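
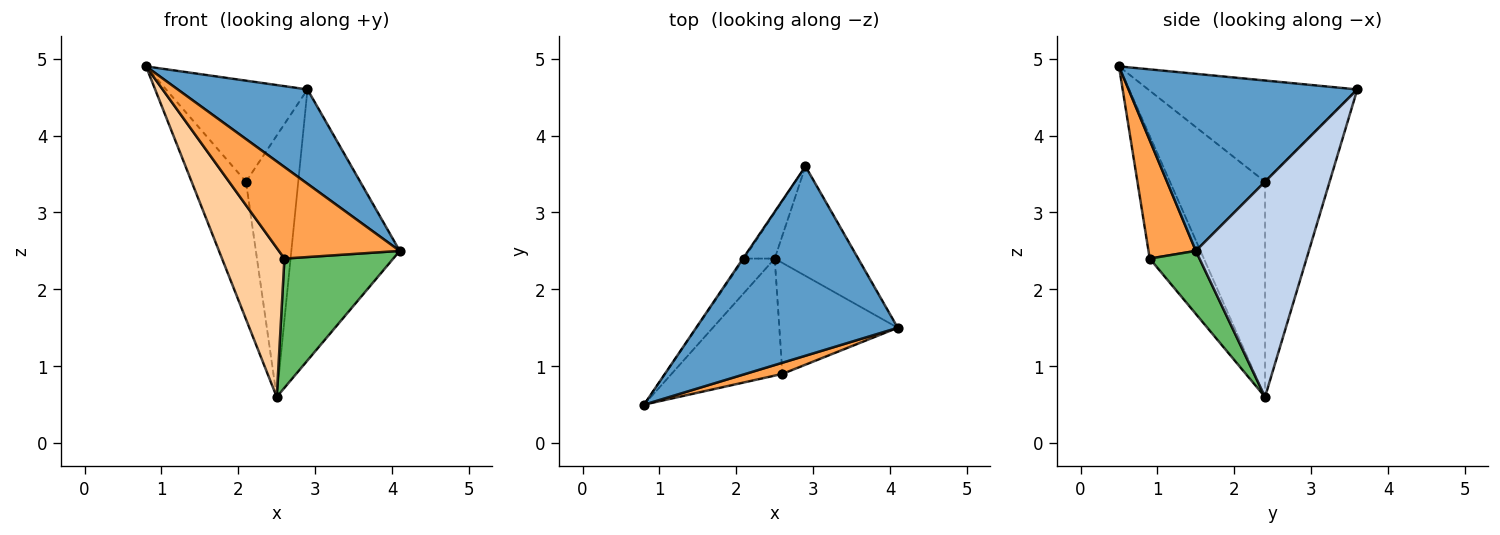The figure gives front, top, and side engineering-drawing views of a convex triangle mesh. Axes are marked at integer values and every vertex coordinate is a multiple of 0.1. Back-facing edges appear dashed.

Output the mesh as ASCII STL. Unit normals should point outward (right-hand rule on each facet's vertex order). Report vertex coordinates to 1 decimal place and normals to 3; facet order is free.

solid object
 facet normal 0.618 -0.351 0.704
  outer loop
   vertex 2.9 3.6 4.6
   vertex 0.8 0.5 4.9
   vertex 4.1 1.5 2.5
  endloop
 endfacet
 facet normal 0.695 0.667 -0.269
  outer loop
   vertex 2.5 2.4 0.6
   vertex 2.9 3.6 4.6
   vertex 4.1 1.5 2.5
  endloop
 endfacet
 facet normal 0.363 -0.925 0.113
  outer loop
   vertex 2.6 0.9 2.4
   vertex 4.1 1.5 2.5
   vertex 0.8 0.5 4.9
  endloop
 endfacet
 facet normal -0.564 -0.650 -0.510
  outer loop
   vertex 2.6 0.9 2.4
   vertex 0.8 0.5 4.9
   vertex 2.5 2.4 0.6
  endloop
 endfacet
 facet normal 0.328 -0.717 -0.616
  outer loop
   vertex 2.6 0.9 2.4
   vertex 2.5 2.4 0.6
   vertex 4.1 1.5 2.5
  endloop
 endfacet
 facet normal -0.828 0.560 -0.008
  outer loop
   vertex 2.1 2.4 3.4
   vertex 0.8 0.5 4.9
   vertex 2.9 3.6 4.6
  endloop
 endfacet
 facet normal -0.862 0.492 -0.123
  outer loop
   vertex 2.1 2.4 3.4
   vertex 2.5 2.4 0.6
   vertex 0.8 0.5 4.9
  endloop
 endfacet
 facet normal -0.772 0.625 -0.110
  outer loop
   vertex 2.1 2.4 3.4
   vertex 2.9 3.6 4.6
   vertex 2.5 2.4 0.6
  endloop
 endfacet
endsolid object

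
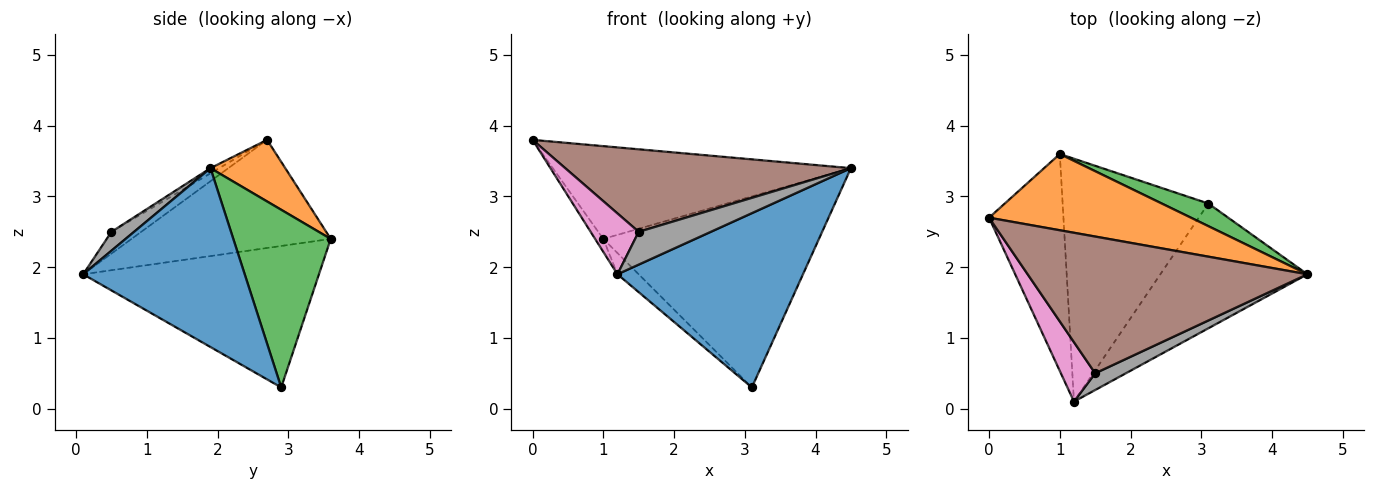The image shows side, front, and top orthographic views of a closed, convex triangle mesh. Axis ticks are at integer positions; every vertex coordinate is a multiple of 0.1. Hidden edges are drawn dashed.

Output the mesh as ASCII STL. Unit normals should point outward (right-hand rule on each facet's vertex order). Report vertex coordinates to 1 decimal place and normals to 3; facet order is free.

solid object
 facet normal 0.578 -0.664 -0.475
  outer loop
   vertex 3.1 2.9 0.3
   vertex 4.5 1.9 3.4
   vertex 1.2 0.1 1.9
  endloop
 endfacet
 facet normal 0.190 0.758 0.623
  outer loop
   vertex 1.0 3.6 2.4
   vertex 0.0 2.7 3.8
   vertex 4.5 1.9 3.4
  endloop
 endfacet
 facet normal 0.409 0.906 0.107
  outer loop
   vertex 1.0 3.6 2.4
   vertex 4.5 1.9 3.4
   vertex 3.1 2.9 0.3
  endloop
 endfacet
 facet normal -0.823 0.034 -0.566
  outer loop
   vertex 1.0 3.6 2.4
   vertex 1.2 0.1 1.9
   vertex 0.0 2.7 3.8
  endloop
 endfacet
 facet normal -0.695 0.063 -0.716
  outer loop
   vertex 1.0 3.6 2.4
   vertex 3.1 2.9 0.3
   vertex 1.2 0.1 1.9
  endloop
 endfacet
 facet normal -0.016 -0.517 0.856
  outer loop
   vertex 1.5 0.5 2.5
   vertex 4.5 1.9 3.4
   vertex 0.0 2.7 3.8
  endloop
 endfacet
 facet normal -0.406 -0.654 0.639
  outer loop
   vertex 1.5 0.5 2.5
   vertex 0.0 2.7 3.8
   vertex 1.2 0.1 1.9
  endloop
 endfacet
 facet normal 0.269 -0.858 0.437
  outer loop
   vertex 1.5 0.5 2.5
   vertex 1.2 0.1 1.9
   vertex 4.5 1.9 3.4
  endloop
 endfacet
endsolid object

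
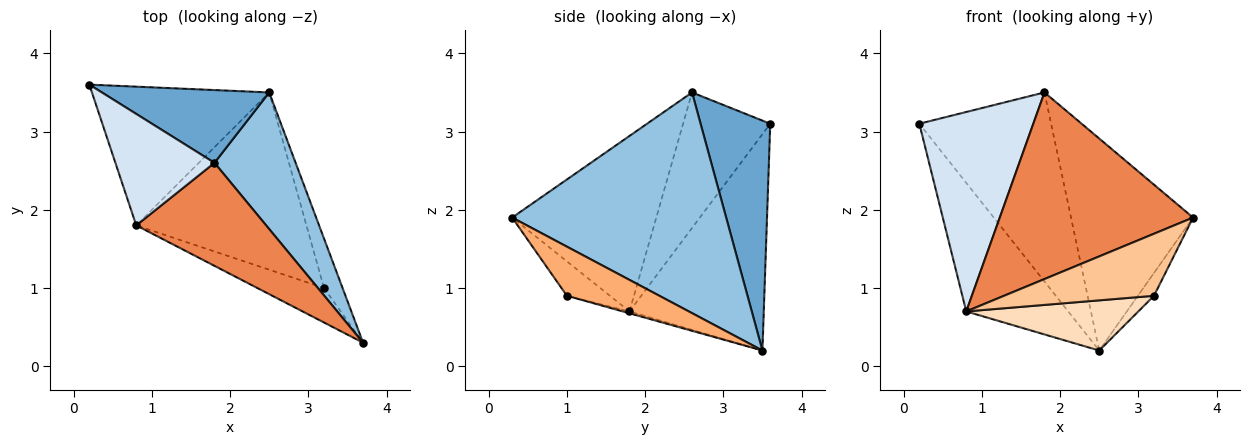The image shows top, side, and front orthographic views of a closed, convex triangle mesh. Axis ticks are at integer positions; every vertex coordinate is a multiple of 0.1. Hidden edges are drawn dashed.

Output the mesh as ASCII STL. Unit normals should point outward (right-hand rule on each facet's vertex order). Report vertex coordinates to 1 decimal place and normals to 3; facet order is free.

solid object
 facet normal 0.443 0.837 0.322
  outer loop
   vertex 1.8 2.6 3.5
   vertex 2.5 3.5 0.2
   vertex 0.2 3.6 3.1
  endloop
 endfacet
 facet normal 0.827 0.472 0.304
  outer loop
   vertex 1.8 2.6 3.5
   vertex 3.7 0.3 1.9
   vertex 2.5 3.5 0.2
  endloop
 endfacet
 facet normal -0.667 0.506 -0.547
  outer loop
   vertex 0.8 1.8 0.7
   vertex 0.2 3.6 3.1
   vertex 2.5 3.5 0.2
  endloop
 endfacet
 facet normal -0.555 -0.726 0.406
  outer loop
   vertex 0.8 1.8 0.7
   vertex 1.8 2.6 3.5
   vertex 0.2 3.6 3.1
  endloop
 endfacet
 facet normal -0.547 -0.733 0.405
  outer loop
   vertex 0.8 1.8 0.7
   vertex 3.7 0.3 1.9
   vertex 1.8 2.6 3.5
  endloop
 endfacet
 facet normal 0.923 0.161 -0.349
  outer loop
   vertex 3.2 1.0 0.9
   vertex 2.5 3.5 0.2
   vertex 3.7 0.3 1.9
  endloop
 endfacet
 facet normal -0.243 -0.848 -0.472
  outer loop
   vertex 3.2 1.0 0.9
   vertex 3.7 0.3 1.9
   vertex 0.8 1.8 0.7
  endloop
 endfacet
 facet normal -0.011 -0.272 -0.962
  outer loop
   vertex 3.2 1.0 0.9
   vertex 0.8 1.8 0.7
   vertex 2.5 3.5 0.2
  endloop
 endfacet
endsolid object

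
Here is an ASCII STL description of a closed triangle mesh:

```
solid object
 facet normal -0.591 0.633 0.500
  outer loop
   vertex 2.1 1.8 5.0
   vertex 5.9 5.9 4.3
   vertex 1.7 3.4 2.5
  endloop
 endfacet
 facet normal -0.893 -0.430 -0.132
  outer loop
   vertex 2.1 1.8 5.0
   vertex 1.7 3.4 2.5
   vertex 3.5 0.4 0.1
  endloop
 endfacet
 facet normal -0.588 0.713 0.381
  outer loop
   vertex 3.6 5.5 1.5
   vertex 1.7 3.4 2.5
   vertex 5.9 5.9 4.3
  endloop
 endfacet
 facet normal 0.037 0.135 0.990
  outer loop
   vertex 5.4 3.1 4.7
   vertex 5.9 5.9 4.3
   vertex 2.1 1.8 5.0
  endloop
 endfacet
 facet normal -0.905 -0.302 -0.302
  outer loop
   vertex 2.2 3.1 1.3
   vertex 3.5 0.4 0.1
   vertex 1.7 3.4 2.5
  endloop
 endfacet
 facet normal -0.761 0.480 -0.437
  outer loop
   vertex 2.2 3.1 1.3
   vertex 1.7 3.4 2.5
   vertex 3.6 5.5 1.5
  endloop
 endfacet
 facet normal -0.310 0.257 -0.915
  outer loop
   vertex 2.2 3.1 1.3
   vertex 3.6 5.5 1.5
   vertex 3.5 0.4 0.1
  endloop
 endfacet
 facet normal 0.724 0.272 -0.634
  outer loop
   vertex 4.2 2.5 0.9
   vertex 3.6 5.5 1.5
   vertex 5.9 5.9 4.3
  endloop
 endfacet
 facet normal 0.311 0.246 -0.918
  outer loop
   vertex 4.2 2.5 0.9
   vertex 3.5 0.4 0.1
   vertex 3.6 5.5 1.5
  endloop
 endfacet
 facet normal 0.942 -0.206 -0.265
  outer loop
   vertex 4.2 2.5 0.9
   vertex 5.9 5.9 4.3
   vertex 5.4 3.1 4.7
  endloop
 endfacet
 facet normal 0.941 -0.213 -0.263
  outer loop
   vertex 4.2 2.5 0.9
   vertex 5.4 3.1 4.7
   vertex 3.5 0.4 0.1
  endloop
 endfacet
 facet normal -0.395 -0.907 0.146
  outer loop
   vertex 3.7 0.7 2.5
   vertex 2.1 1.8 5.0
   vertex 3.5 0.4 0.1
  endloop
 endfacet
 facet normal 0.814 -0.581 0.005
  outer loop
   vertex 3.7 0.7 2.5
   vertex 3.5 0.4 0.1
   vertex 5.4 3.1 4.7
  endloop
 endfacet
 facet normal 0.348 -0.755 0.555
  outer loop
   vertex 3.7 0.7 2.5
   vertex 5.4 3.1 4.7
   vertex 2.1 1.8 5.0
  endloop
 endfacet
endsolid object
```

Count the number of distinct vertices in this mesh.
9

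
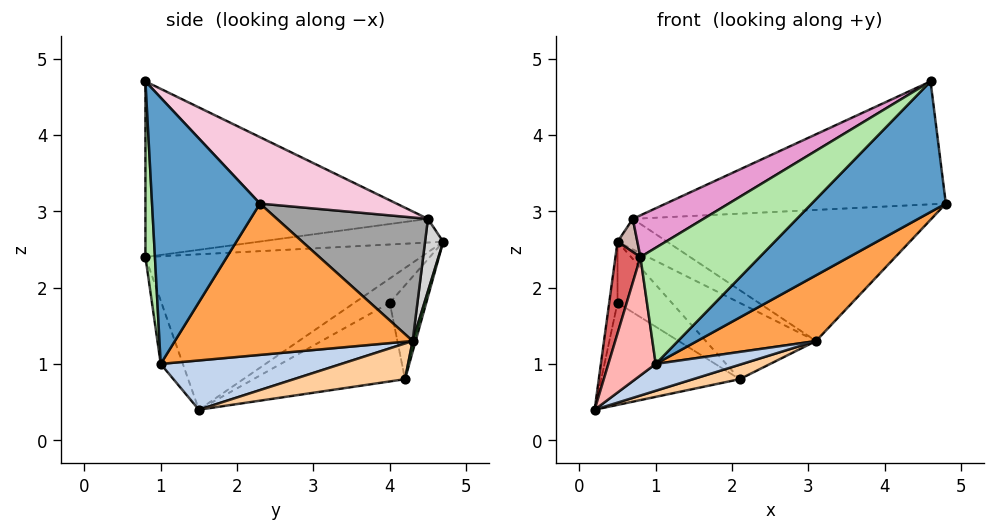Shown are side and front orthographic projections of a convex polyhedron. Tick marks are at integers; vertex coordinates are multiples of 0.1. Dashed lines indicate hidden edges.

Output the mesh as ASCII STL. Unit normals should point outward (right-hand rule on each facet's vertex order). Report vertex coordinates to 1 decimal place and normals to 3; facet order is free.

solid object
 facet normal 0.525 -0.653 -0.546
  outer loop
   vertex 1.0 1.0 1.0
   vertex 4.8 2.3 3.1
   vertex 4.6 0.8 4.7
  endloop
 endfacet
 facet normal 0.486 -0.233 -0.842
  outer loop
   vertex 1.0 1.0 1.0
   vertex 0.2 1.5 0.4
   vertex 3.1 4.3 1.3
  endloop
 endfacet
 facet normal 0.535 -0.267 -0.802
  outer loop
   vertex 1.0 1.0 1.0
   vertex 3.1 4.3 1.3
   vertex 4.8 2.3 3.1
  endloop
 endfacet
 facet normal 0.454 -0.191 -0.870
  outer loop
   vertex 2.1 4.2 0.8
   vertex 3.1 4.3 1.3
   vertex 0.2 1.5 0.4
  endloop
 endfacet
 facet normal 0.026 0.969 -0.246
  outer loop
   vertex 2.1 4.2 0.8
   vertex 0.5 4.7 2.6
   vertex 3.1 4.3 1.3
  endloop
 endfacet
 facet normal 0.079 -0.988 -0.130
  outer loop
   vertex 0.8 0.8 2.4
   vertex 1.0 1.0 1.0
   vertex 4.6 0.8 4.7
  endloop
 endfacet
 facet normal -0.962 -0.087 0.258
  outer loop
   vertex 0.8 0.8 2.4
   vertex 0.5 4.7 2.6
   vertex 0.2 1.5 0.4
  endloop
 endfacet
 facet normal -0.416 -0.890 -0.187
  outer loop
   vertex 0.8 0.8 2.4
   vertex 0.2 1.5 0.4
   vertex 1.0 1.0 1.0
  endloop
 endfacet
 facet normal -0.954 0.225 -0.197
  outer loop
   vertex 0.5 4.0 1.8
   vertex 0.2 1.5 0.4
   vertex 0.5 4.7 2.6
  endloop
 endfacet
 facet normal -0.510 0.466 -0.723
  outer loop
   vertex 0.5 4.0 1.8
   vertex 2.1 4.2 0.8
   vertex 0.2 1.5 0.4
  endloop
 endfacet
 facet normal -0.451 0.672 -0.588
  outer loop
   vertex 0.5 4.0 1.8
   vertex 0.5 4.7 2.6
   vertex 2.1 4.2 0.8
  endloop
 endfacet
 facet normal -0.856 -0.092 0.509
  outer loop
   vertex 0.7 4.5 2.9
   vertex 0.5 4.7 2.6
   vertex 0.8 0.8 2.4
  endloop
 endfacet
 facet normal -0.514 -0.129 0.848
  outer loop
   vertex 0.7 4.5 2.9
   vertex 0.8 0.8 2.4
   vertex 4.6 0.8 4.7
  endloop
 endfacet
 facet normal 0.326 0.669 0.668
  outer loop
   vertex 0.7 4.5 2.9
   vertex 4.6 0.8 4.7
   vertex 4.8 2.3 3.1
  endloop
 endfacet
 facet normal 0.393 0.777 0.492
  outer loop
   vertex 0.7 4.5 2.9
   vertex 4.8 2.3 3.1
   vertex 3.1 4.3 1.3
  endloop
 endfacet
 facet normal 0.319 0.873 0.369
  outer loop
   vertex 0.7 4.5 2.9
   vertex 3.1 4.3 1.3
   vertex 0.5 4.7 2.6
  endloop
 endfacet
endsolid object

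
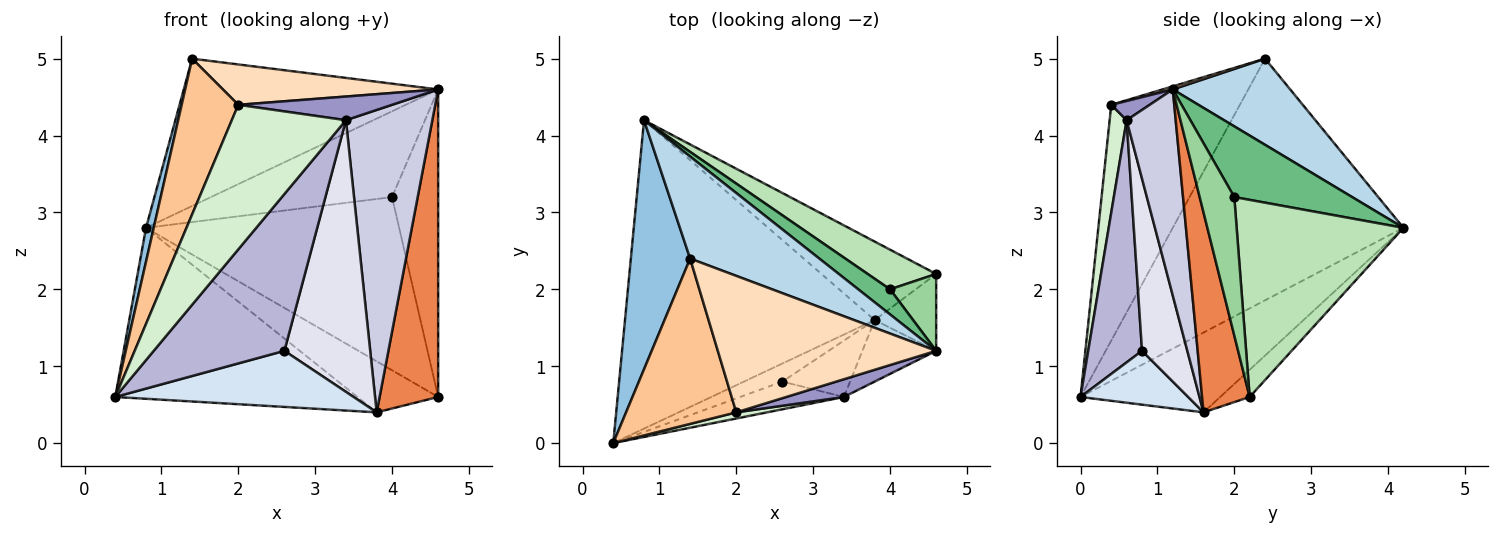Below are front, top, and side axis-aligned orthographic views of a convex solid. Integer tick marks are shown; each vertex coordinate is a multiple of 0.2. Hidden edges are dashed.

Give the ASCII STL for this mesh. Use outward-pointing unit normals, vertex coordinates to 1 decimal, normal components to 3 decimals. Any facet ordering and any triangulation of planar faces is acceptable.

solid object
 facet normal -0.269 0.467 -0.842
  outer loop
   vertex 3.8 1.6 0.4
   vertex 0.4 0.0 0.6
   vertex 0.8 4.2 2.8
  endloop
 endfacet
 facet normal -0.971 -0.032 0.238
  outer loop
   vertex 1.4 2.4 5.0
   vertex 0.8 4.2 2.8
   vertex 0.4 0.0 0.6
  endloop
 endfacet
 facet normal 0.355 0.769 0.532
  outer loop
   vertex 1.4 2.4 5.0
   vertex 4.6 1.2 4.6
   vertex 0.8 4.2 2.8
  endloop
 endfacet
 facet normal 0.395 -0.874 -0.282
  outer loop
   vertex 2.6 0.8 1.2
   vertex 0.4 0.0 0.6
   vertex 3.8 1.6 0.4
  endloop
 endfacet
 facet normal 0.619 -0.762 -0.190
  outer loop
   vertex 4.6 2.2 0.6
   vertex 4.6 1.2 4.6
   vertex 3.8 1.6 0.4
  endloop
 endfacet
 facet normal -0.195 0.534 -0.823
  outer loop
   vertex 4.6 2.2 0.6
   vertex 3.8 1.6 0.4
   vertex 0.8 4.2 2.8
  endloop
 endfacet
 facet normal -0.841 -0.370 0.393
  outer loop
   vertex 2.0 0.4 4.4
   vertex 1.4 2.4 5.0
   vertex 0.4 0.0 0.6
  endloop
 endfacet
 facet normal 0.014 -0.284 0.959
  outer loop
   vertex 2.0 0.4 4.4
   vertex 4.6 1.2 4.6
   vertex 1.4 2.4 5.0
  endloop
 endfacet
 facet normal 0.530 0.814 0.238
  outer loop
   vertex 4.0 2.0 3.2
   vertex 0.8 4.2 2.8
   vertex 4.6 1.2 4.6
  endloop
 endfacet
 facet normal 0.588 0.784 0.196
  outer loop
   vertex 4.0 2.0 3.2
   vertex 4.6 1.2 4.6
   vertex 4.6 2.2 0.6
  endloop
 endfacet
 facet normal 0.540 0.820 0.188
  outer loop
   vertex 4.0 2.0 3.2
   vertex 4.6 2.2 0.6
   vertex 0.8 4.2 2.8
  endloop
 endfacet
 facet normal 0.147 -0.988 0.042
  outer loop
   vertex 3.4 0.6 4.2
   vertex 2.0 0.4 4.4
   vertex 0.4 0.0 0.6
  endloop
 endfacet
 facet normal 0.196 -0.784 0.588
  outer loop
   vertex 3.4 0.6 4.2
   vertex 4.6 1.2 4.6
   vertex 2.0 0.4 4.4
  endloop
 endfacet
 facet normal 0.376 -0.913 -0.161
  outer loop
   vertex 3.4 0.6 4.2
   vertex 0.4 0.0 0.6
   vertex 2.6 0.8 1.2
  endloop
 endfacet
 facet normal 0.486 -0.856 -0.174
  outer loop
   vertex 3.4 0.6 4.2
   vertex 3.8 1.6 0.4
   vertex 4.6 1.2 4.6
  endloop
 endfacet
 facet normal 0.459 -0.870 -0.180
  outer loop
   vertex 3.4 0.6 4.2
   vertex 2.6 0.8 1.2
   vertex 3.8 1.6 0.4
  endloop
 endfacet
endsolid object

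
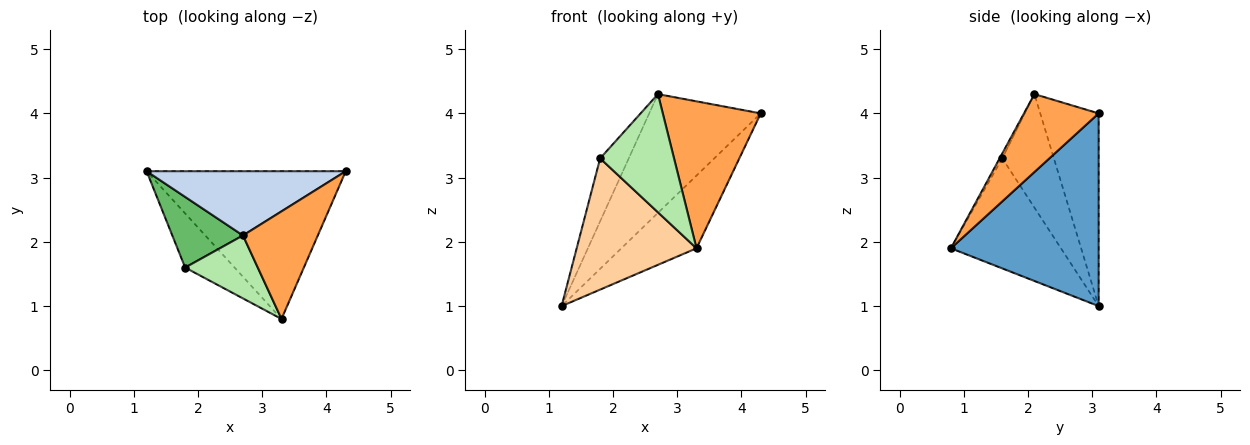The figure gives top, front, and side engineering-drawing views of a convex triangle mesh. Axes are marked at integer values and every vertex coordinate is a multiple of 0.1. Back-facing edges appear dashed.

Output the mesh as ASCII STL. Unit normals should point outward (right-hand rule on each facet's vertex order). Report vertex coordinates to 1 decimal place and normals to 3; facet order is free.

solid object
 facet normal 0.656 0.334 -0.677
  outer loop
   vertex 3.3 0.8 1.9
   vertex 1.2 3.1 1.0
   vertex 4.3 3.1 4.0
  endloop
 endfacet
 facet normal -0.418 0.799 0.432
  outer loop
   vertex 2.7 2.1 4.3
   vertex 4.3 3.1 4.0
   vertex 1.2 3.1 1.0
  endloop
 endfacet
 facet normal 0.524 -0.687 0.503
  outer loop
   vertex 2.7 2.1 4.3
   vertex 3.3 0.8 1.9
   vertex 4.3 3.1 4.0
  endloop
 endfacet
 facet normal -0.647 -0.705 -0.291
  outer loop
   vertex 1.8 1.6 3.3
   vertex 1.2 3.1 1.0
   vertex 3.3 0.8 1.9
  endloop
 endfacet
 facet normal -0.768 0.426 0.478
  outer loop
   vertex 1.8 1.6 3.3
   vertex 2.7 2.1 4.3
   vertex 1.2 3.1 1.0
  endloop
 endfacet
 facet normal -0.032 -0.882 0.470
  outer loop
   vertex 1.8 1.6 3.3
   vertex 3.3 0.8 1.9
   vertex 2.7 2.1 4.3
  endloop
 endfacet
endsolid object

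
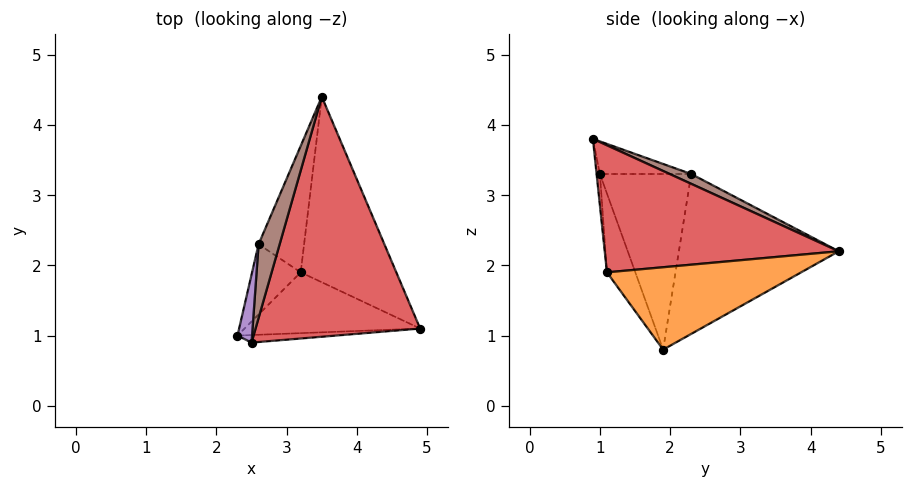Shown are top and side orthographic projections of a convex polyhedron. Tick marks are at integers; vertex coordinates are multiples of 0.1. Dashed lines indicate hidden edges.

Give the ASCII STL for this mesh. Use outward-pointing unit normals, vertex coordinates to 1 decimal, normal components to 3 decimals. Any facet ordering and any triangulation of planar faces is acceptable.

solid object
 facet normal -0.174 -0.905 -0.389
  outer loop
   vertex 3.2 1.9 0.8
   vertex 4.9 1.1 1.9
   vertex 2.3 1.0 3.3
  endloop
 endfacet
 facet normal 0.617 0.327 -0.716
  outer loop
   vertex 3.2 1.9 0.8
   vertex 3.5 4.4 2.2
   vertex 4.9 1.1 1.9
  endloop
 endfacet
 facet normal -0.056 -0.983 -0.174
  outer loop
   vertex 2.5 0.9 3.8
   vertex 2.3 1.0 3.3
   vertex 4.9 1.1 1.9
  endloop
 endfacet
 facet normal 0.601 0.184 0.778
  outer loop
   vertex 2.5 0.9 3.8
   vertex 4.9 1.1 1.9
   vertex 3.5 4.4 2.2
  endloop
 endfacet
 facet normal -0.894 0.206 0.399
  outer loop
   vertex 2.6 2.3 3.3
   vertex 2.3 1.0 3.3
   vertex 2.5 0.9 3.8
  endloop
 endfacet
 facet normal 0.406 0.282 0.870
  outer loop
   vertex 2.6 2.3 3.3
   vertex 2.5 0.9 3.8
   vertex 3.5 4.4 2.2
  endloop
 endfacet
 facet normal -0.941 0.217 -0.261
  outer loop
   vertex 2.6 2.3 3.3
   vertex 3.2 1.9 0.8
   vertex 2.3 1.0 3.3
  endloop
 endfacet
 facet normal -0.929 0.260 -0.264
  outer loop
   vertex 2.6 2.3 3.3
   vertex 3.5 4.4 2.2
   vertex 3.2 1.9 0.8
  endloop
 endfacet
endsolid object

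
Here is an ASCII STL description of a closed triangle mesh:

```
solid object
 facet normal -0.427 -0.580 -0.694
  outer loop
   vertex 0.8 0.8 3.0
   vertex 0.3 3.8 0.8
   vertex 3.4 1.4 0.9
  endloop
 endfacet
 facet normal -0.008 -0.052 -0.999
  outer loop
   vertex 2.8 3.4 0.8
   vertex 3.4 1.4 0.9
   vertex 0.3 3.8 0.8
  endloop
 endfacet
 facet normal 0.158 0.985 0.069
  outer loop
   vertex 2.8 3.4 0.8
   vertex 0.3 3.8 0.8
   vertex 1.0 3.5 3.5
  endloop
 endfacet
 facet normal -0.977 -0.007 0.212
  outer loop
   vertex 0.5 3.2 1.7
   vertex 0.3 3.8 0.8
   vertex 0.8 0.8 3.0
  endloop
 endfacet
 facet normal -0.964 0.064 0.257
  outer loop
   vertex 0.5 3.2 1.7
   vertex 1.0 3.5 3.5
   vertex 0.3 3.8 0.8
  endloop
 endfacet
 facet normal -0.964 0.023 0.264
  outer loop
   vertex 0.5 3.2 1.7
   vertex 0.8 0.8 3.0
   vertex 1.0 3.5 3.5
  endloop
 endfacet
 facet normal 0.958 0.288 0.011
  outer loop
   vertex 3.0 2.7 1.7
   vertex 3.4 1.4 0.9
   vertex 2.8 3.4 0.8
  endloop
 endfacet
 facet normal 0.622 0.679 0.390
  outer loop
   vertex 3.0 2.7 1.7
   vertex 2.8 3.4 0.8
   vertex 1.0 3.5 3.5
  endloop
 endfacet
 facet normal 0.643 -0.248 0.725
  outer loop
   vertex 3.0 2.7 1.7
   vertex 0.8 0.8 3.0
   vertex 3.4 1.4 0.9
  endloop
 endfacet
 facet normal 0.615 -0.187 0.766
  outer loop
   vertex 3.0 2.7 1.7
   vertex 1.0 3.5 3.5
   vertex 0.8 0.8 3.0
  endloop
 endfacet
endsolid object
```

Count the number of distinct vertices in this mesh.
7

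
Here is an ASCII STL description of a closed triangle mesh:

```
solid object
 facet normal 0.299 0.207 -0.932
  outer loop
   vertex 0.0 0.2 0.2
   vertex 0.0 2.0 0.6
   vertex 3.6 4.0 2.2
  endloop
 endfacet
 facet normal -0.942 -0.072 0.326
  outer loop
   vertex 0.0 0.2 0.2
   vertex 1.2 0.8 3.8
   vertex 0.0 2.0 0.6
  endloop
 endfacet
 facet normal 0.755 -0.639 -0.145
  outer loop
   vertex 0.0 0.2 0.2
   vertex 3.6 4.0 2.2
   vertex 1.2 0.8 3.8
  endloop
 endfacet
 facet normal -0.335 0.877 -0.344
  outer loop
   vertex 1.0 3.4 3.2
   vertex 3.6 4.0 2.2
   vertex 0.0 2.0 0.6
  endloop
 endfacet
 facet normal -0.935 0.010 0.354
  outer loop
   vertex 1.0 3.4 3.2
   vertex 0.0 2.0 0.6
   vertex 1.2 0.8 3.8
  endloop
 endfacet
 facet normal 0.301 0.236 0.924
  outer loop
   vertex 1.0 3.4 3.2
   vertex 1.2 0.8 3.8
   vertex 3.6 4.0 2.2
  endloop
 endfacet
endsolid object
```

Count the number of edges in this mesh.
9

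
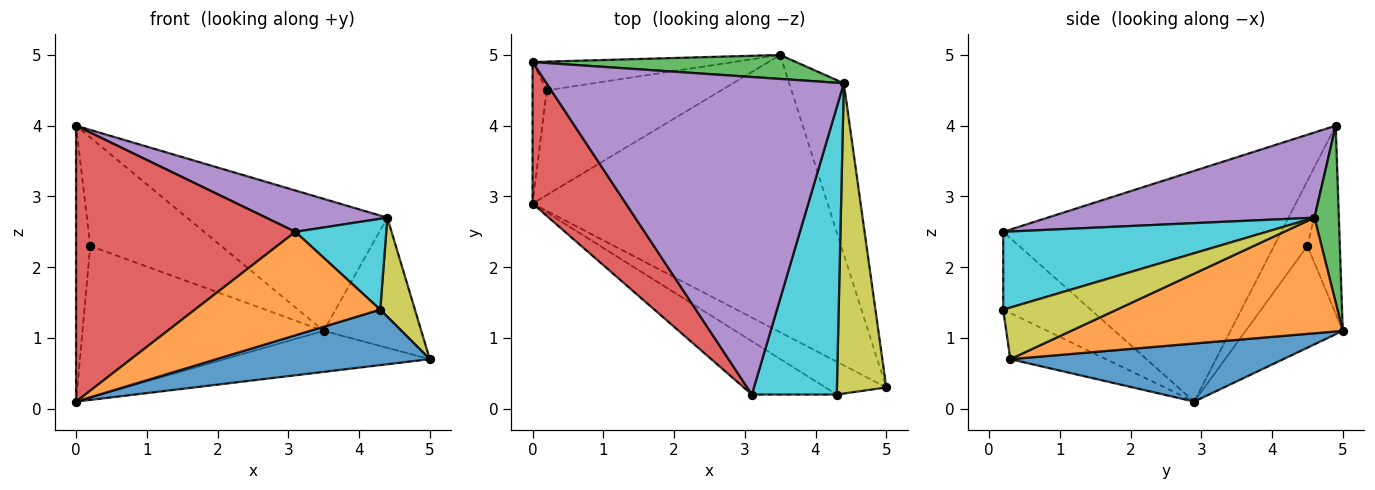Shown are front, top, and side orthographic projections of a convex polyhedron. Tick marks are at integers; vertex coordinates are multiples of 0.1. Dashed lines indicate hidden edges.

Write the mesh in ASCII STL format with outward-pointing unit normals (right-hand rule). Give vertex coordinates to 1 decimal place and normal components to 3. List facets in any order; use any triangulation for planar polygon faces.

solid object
 facet normal 0.191 0.144 -0.971
  outer loop
   vertex 3.5 5.0 1.1
   vertex 5.0 0.3 0.7
   vertex 0.0 2.9 0.1
  endloop
 endfacet
 facet normal 0.860 0.309 -0.406
  outer loop
   vertex 4.4 4.6 2.7
   vertex 5.0 0.3 0.7
   vertex 3.5 5.0 1.1
  endloop
 endfacet
 facet normal 0.119 0.977 0.177
  outer loop
   vertex 4.4 4.6 2.7
   vertex 3.5 5.0 1.1
   vertex 0.0 4.9 4.0
  endloop
 endfacet
 facet normal -0.748 -0.590 0.303
  outer loop
   vertex 3.1 0.2 2.5
   vertex 0.0 4.9 4.0
   vertex 0.0 2.9 0.1
  endloop
 endfacet
 facet normal 0.273 -0.124 0.954
  outer loop
   vertex 3.1 0.2 2.5
   vertex 4.4 4.6 2.7
   vertex 0.0 4.9 4.0
  endloop
 endfacet
 facet normal -0.315 0.781 -0.539
  outer loop
   vertex 0.2 4.5 2.3
   vertex 3.5 5.0 1.1
   vertex 0.0 2.9 0.1
  endloop
 endfacet
 facet normal -0.903 0.383 -0.196
  outer loop
   vertex 0.2 4.5 2.3
   vertex 0.0 2.9 0.1
   vertex 0.0 4.9 4.0
  endloop
 endfacet
 facet normal -0.233 0.940 -0.249
  outer loop
   vertex 0.2 4.5 2.3
   vertex 0.0 4.9 4.0
   vertex 3.5 5.0 1.1
  endloop
 endfacet
 facet normal 0.706 -0.215 0.675
  outer loop
   vertex 4.3 0.2 1.4
   vertex 5.0 0.3 0.7
   vertex 4.4 4.6 2.7
  endloop
 endfacet
 facet normal 0.658 -0.227 0.718
  outer loop
   vertex 4.3 0.2 1.4
   vertex 4.4 4.6 2.7
   vertex 3.1 0.2 2.5
  endloop
 endfacet
 facet normal -0.360 -0.803 -0.475
  outer loop
   vertex 4.3 0.2 1.4
   vertex 0.0 2.9 0.1
   vertex 5.0 0.3 0.7
  endloop
 endfacet
 facet normal -0.387 -0.820 -0.422
  outer loop
   vertex 4.3 0.2 1.4
   vertex 3.1 0.2 2.5
   vertex 0.0 2.9 0.1
  endloop
 endfacet
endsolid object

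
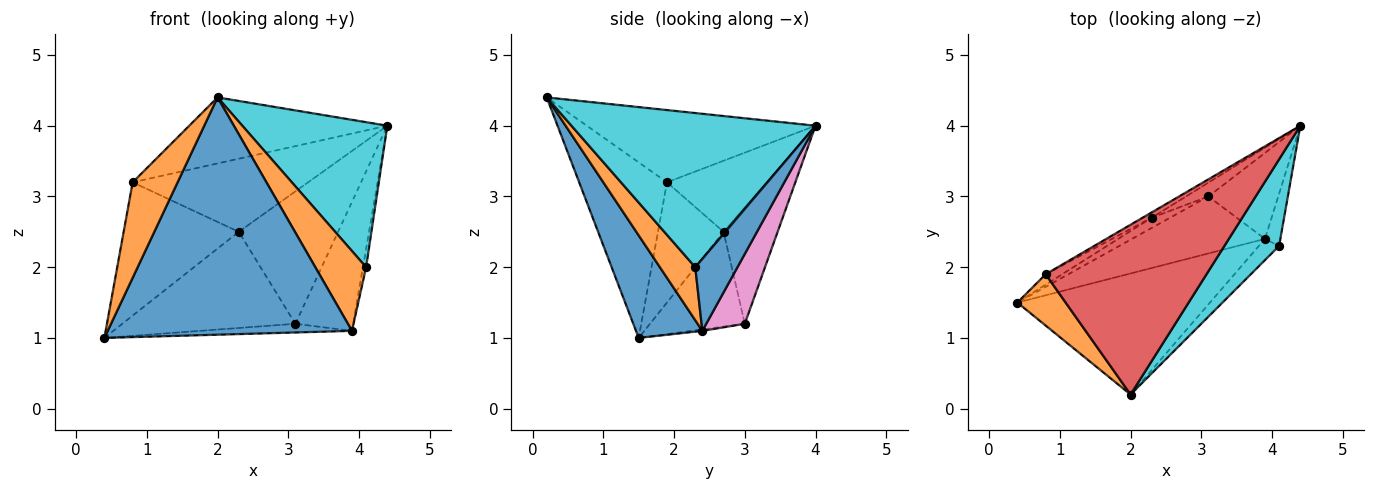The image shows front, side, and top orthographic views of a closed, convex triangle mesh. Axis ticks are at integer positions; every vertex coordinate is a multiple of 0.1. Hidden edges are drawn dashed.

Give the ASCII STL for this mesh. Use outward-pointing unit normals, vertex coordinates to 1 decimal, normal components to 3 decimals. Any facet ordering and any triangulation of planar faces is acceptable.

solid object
 facet normal 0.235 -0.866 -0.442
  outer loop
   vertex 3.9 2.4 1.1
   vertex 2.0 0.2 4.4
   vertex 0.4 1.5 1.0
  endloop
 endfacet
 facet normal -0.865 -0.443 0.238
  outer loop
   vertex 0.8 1.9 3.2
   vertex 0.4 1.5 1.0
   vertex 2.0 0.2 4.4
  endloop
 endfacet
 facet normal -0.494 0.867 -0.068
  outer loop
   vertex 0.8 1.9 3.2
   vertex 2.3 2.7 2.5
   vertex 0.4 1.5 1.0
  endloop
 endfacet
 facet normal -0.386 0.334 0.860
  outer loop
   vertex 0.8 1.9 3.2
   vertex 2.0 0.2 4.4
   vertex 4.4 4.0 4.0
  endloop
 endfacet
 facet normal -0.492 0.868 -0.063
  outer loop
   vertex 0.8 1.9 3.2
   vertex 4.4 4.0 4.0
   vertex 2.3 2.7 2.5
  endloop
 endfacet
 facet normal -0.011 0.151 -0.989
  outer loop
   vertex 3.1 3.0 1.2
   vertex 3.9 2.4 1.1
   vertex 0.4 1.5 1.0
  endloop
 endfacet
 facet normal 0.485 0.728 -0.485
  outer loop
   vertex 3.1 3.0 1.2
   vertex 4.4 4.0 4.0
   vertex 3.9 2.4 1.1
  endloop
 endfacet
 facet normal -0.478 0.873 -0.093
  outer loop
   vertex 3.1 3.0 1.2
   vertex 0.4 1.5 1.0
   vertex 2.3 2.7 2.5
  endloop
 endfacet
 facet normal -0.476 0.875 -0.091
  outer loop
   vertex 3.1 3.0 1.2
   vertex 2.3 2.7 2.5
   vertex 4.4 4.0 4.0
  endloop
 endfacet
 facet normal 0.822 -0.489 0.292
  outer loop
   vertex 4.1 2.3 2.0
   vertex 4.4 4.0 4.0
   vertex 2.0 0.2 4.4
  endloop
 endfacet
 facet normal 0.975 0.073 -0.209
  outer loop
   vertex 4.1 2.3 2.0
   vertex 3.9 2.4 1.1
   vertex 4.4 4.0 4.0
  endloop
 endfacet
 facet normal 0.558 -0.802 -0.213
  outer loop
   vertex 4.1 2.3 2.0
   vertex 2.0 0.2 4.4
   vertex 3.9 2.4 1.1
  endloop
 endfacet
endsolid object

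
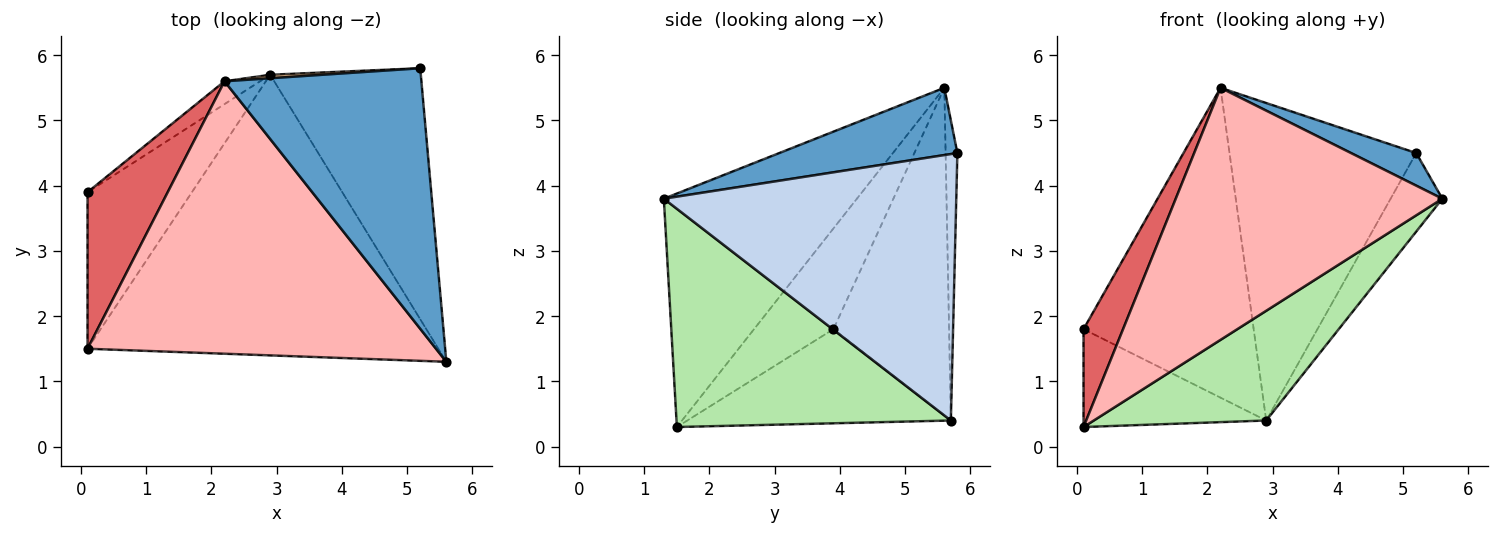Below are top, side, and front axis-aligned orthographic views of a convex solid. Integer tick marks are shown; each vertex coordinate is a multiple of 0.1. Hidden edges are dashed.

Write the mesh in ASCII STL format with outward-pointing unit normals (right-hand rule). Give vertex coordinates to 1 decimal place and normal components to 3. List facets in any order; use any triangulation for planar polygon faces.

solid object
 facet normal 0.321 -0.118 0.940
  outer loop
   vertex 2.2 5.6 5.5
   vertex 5.6 1.3 3.8
   vertex 5.2 5.8 4.5
  endloop
 endfacet
 facet normal 0.860 0.152 -0.486
  outer loop
   vertex 2.9 5.7 0.4
   vertex 5.2 5.8 4.5
   vertex 5.6 1.3 3.8
  endloop
 endfacet
 facet normal -0.561 0.826 -0.061
  outer loop
   vertex 2.9 5.7 0.4
   vertex 0.1 3.9 1.8
   vertex 2.2 5.6 5.5
  endloop
 endfacet
 facet normal -0.063 0.998 0.011
  outer loop
   vertex 2.9 5.7 0.4
   vertex 2.2 5.6 5.5
   vertex 5.2 5.8 4.5
  endloop
 endfacet
 facet normal -0.607 0.421 -0.674
  outer loop
   vertex 0.1 1.5 0.3
   vertex 0.1 3.9 1.8
   vertex 2.9 5.7 0.4
  endloop
 endfacet
 facet normal 0.501 -0.315 -0.806
  outer loop
   vertex 0.1 1.5 0.3
   vertex 2.9 5.7 0.4
   vertex 5.6 1.3 3.8
  endloop
 endfacet
 facet normal -0.729 -0.363 0.580
  outer loop
   vertex 0.1 1.5 0.3
   vertex 2.2 5.6 5.5
   vertex 0.1 3.9 1.8
  endloop
 endfacet
 facet normal -0.441 -0.609 0.659
  outer loop
   vertex 0.1 1.5 0.3
   vertex 5.6 1.3 3.8
   vertex 2.2 5.6 5.5
  endloop
 endfacet
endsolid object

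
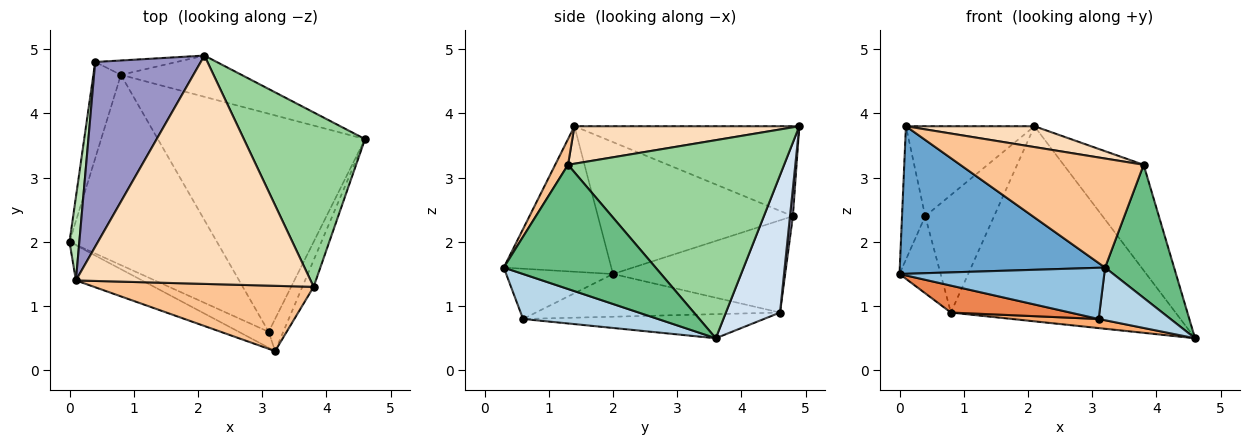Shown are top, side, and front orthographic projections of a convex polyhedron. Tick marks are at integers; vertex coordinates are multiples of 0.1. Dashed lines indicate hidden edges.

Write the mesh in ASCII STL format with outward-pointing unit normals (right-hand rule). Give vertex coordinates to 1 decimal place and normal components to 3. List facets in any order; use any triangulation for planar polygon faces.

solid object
 facet normal -0.454 -0.867 -0.206
  outer loop
   vertex 0.1 1.4 3.8
   vertex 0.0 2.0 1.5
   vertex 3.2 0.3 1.6
  endloop
 endfacet
 facet normal -0.446 -0.855 -0.265
  outer loop
   vertex 3.1 0.6 0.8
   vertex 3.2 0.3 1.6
   vertex 0.0 2.0 1.5
  endloop
 endfacet
 facet normal 0.849 -0.452 -0.275
  outer loop
   vertex 3.1 0.6 0.8
   vertex 4.6 3.6 0.5
   vertex 3.2 0.3 1.6
  endloop
 endfacet
 facet normal 0.229 0.952 -0.201
  outer loop
   vertex 0.8 4.6 0.9
   vertex 2.1 4.9 3.8
   vertex 4.6 3.6 0.5
  endloop
 endfacet
 facet normal -0.276 -0.135 -0.952
  outer loop
   vertex 0.8 4.6 0.9
   vertex 3.1 0.6 0.8
   vertex 0.0 2.0 1.5
  endloop
 endfacet
 facet normal -0.115 -0.042 -0.992
  outer loop
   vertex 0.8 4.6 0.9
   vertex 4.6 3.6 0.5
   vertex 3.1 0.6 0.8
  endloop
 endfacet
 facet normal 0.060 -0.856 0.513
  outer loop
   vertex 3.8 1.3 3.2
   vertex 0.1 1.4 3.8
   vertex 3.2 0.3 1.6
  endloop
 endfacet
 facet normal 0.157 -0.090 0.984
  outer loop
   vertex 3.8 1.3 3.2
   vertex 2.1 4.9 3.8
   vertex 0.1 1.4 3.8
  endloop
 endfacet
 facet normal 0.907 -0.412 -0.082
  outer loop
   vertex 3.8 1.3 3.2
   vertex 3.2 0.3 1.6
   vertex 4.6 3.6 0.5
  endloop
 endfacet
 facet normal 0.813 0.301 0.498
  outer loop
   vertex 3.8 1.3 3.2
   vertex 4.6 3.6 0.5
   vertex 2.1 4.9 3.8
  endloop
 endfacet
 facet normal -0.990 0.118 0.074
  outer loop
   vertex 0.4 4.8 2.4
   vertex 0.0 2.0 1.5
   vertex 0.1 1.4 3.8
  endloop
 endfacet
 facet normal -0.934 0.223 -0.279
  outer loop
   vertex 0.4 4.8 2.4
   vertex 0.8 4.6 0.9
   vertex 0.0 2.0 1.5
  endloop
 endfacet
 facet normal -0.608 0.348 0.714
  outer loop
   vertex 0.4 4.8 2.4
   vertex 0.1 1.4 3.8
   vertex 2.1 4.9 3.8
  endloop
 endfacet
 facet normal 0.041 0.992 -0.121
  outer loop
   vertex 0.4 4.8 2.4
   vertex 2.1 4.9 3.8
   vertex 0.8 4.6 0.9
  endloop
 endfacet
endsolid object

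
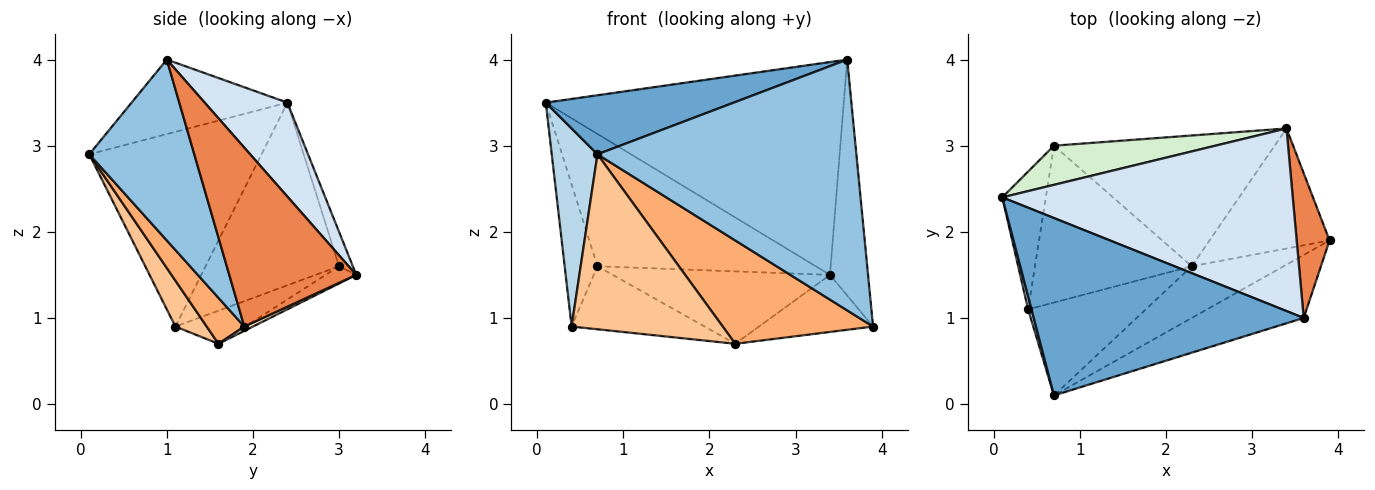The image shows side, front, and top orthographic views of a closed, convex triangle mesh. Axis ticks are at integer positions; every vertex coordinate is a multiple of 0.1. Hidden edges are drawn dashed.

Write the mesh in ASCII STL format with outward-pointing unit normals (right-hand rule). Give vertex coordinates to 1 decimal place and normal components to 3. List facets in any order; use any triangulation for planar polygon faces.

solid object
 facet normal -0.253 -0.306 0.918
  outer loop
   vertex 3.6 1.0 4.0
   vertex 0.1 2.4 3.5
   vertex 0.7 0.1 2.9
  endloop
 endfacet
 facet normal 0.366 -0.903 -0.227
  outer loop
   vertex 3.6 1.0 4.0
   vertex 0.7 0.1 2.9
   vertex 3.9 1.9 0.9
  endloop
 endfacet
 facet normal -0.966 -0.256 0.017
  outer loop
   vertex 0.4 1.1 0.9
   vertex 0.7 0.1 2.9
   vertex 0.1 2.4 3.5
  endloop
 endfacet
 facet normal 0.206 0.743 0.637
  outer loop
   vertex 3.4 3.2 1.5
   vertex 0.1 2.4 3.5
   vertex 3.6 1.0 4.0
  endloop
 endfacet
 facet normal 0.943 0.283 0.173
  outer loop
   vertex 3.4 3.2 1.5
   vertex 3.6 1.0 4.0
   vertex 3.9 1.9 0.9
  endloop
 endfacet
 facet normal 0.218 -0.873 -0.436
  outer loop
   vertex 2.3 1.6 0.7
   vertex 3.9 1.9 0.9
   vertex 0.7 0.1 2.9
  endloop
 endfacet
 facet normal 0.180 -0.869 -0.461
  outer loop
   vertex 2.3 1.6 0.7
   vertex 0.7 0.1 2.9
   vertex 0.4 1.1 0.9
  endloop
 endfacet
 facet normal 0.032 0.429 -0.903
  outer loop
   vertex 2.3 1.6 0.7
   vertex 3.4 3.2 1.5
   vertex 3.9 1.9 0.9
  endloop
 endfacet
 facet normal -0.192 0.366 -0.911
  outer loop
   vertex 0.7 3.0 1.6
   vertex 2.3 1.6 0.7
   vertex 0.4 1.1 0.9
  endloop
 endfacet
 facet normal -0.068 0.483 -0.873
  outer loop
   vertex 0.7 3.0 1.6
   vertex 3.4 3.2 1.5
   vertex 2.3 1.6 0.7
  endloop
 endfacet
 facet normal -0.946 0.232 -0.225
  outer loop
   vertex 0.7 3.0 1.6
   vertex 0.4 1.1 0.9
   vertex 0.1 2.4 3.5
  endloop
 endfacet
 facet normal -0.060 0.957 0.283
  outer loop
   vertex 0.7 3.0 1.6
   vertex 0.1 2.4 3.5
   vertex 3.4 3.2 1.5
  endloop
 endfacet
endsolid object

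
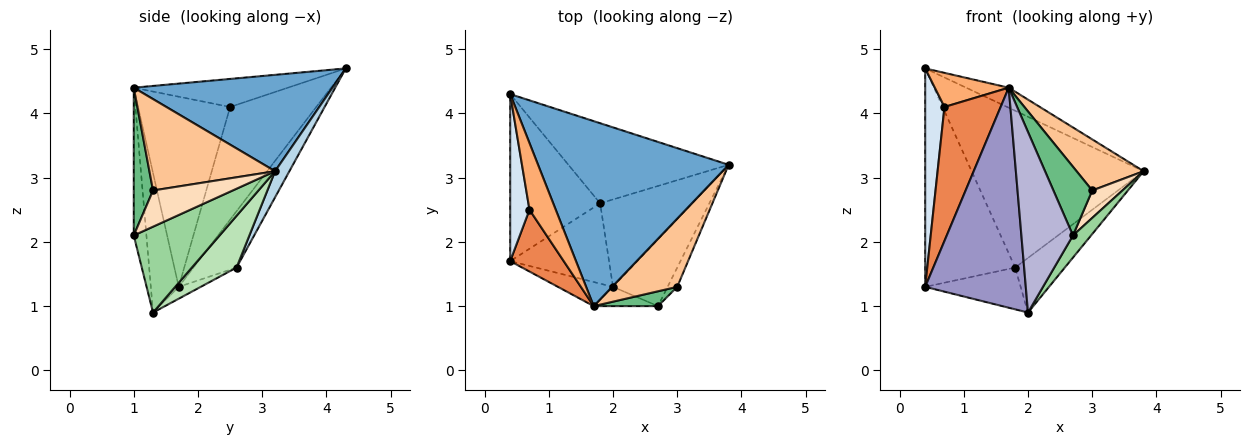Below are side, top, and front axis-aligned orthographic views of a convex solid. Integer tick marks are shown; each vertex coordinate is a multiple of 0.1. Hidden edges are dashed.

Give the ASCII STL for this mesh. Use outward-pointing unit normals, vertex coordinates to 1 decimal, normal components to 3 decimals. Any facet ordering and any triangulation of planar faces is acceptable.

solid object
 facet normal 0.449 0.096 0.888
  outer loop
   vertex 1.7 1.0 4.4
   vertex 3.8 3.2 3.1
   vertex 0.4 4.3 4.7
  endloop
 endfacet
 facet normal -0.356 0.742 -0.568
  outer loop
   vertex 1.8 2.6 1.6
   vertex 0.4 1.7 1.3
   vertex 0.4 4.3 4.7
  endloop
 endfacet
 facet normal 0.074 0.888 -0.454
  outer loop
   vertex 1.8 2.6 1.6
   vertex 0.4 4.3 4.7
   vertex 3.8 3.2 3.1
  endloop
 endfacet
 facet normal -0.963 -0.215 0.165
  outer loop
   vertex 0.7 2.5 4.1
   vertex 0.4 4.3 4.7
   vertex 0.4 1.7 1.3
  endloop
 endfacet
 facet normal -0.830 -0.507 0.234
  outer loop
   vertex 0.7 2.5 4.1
   vertex 0.4 1.7 1.3
   vertex 1.7 1.0 4.4
  endloop
 endfacet
 facet normal -0.689 -0.330 0.646
  outer loop
   vertex 0.7 2.5 4.1
   vertex 1.7 1.0 4.4
   vertex 0.4 4.3 4.7
  endloop
 endfacet
 facet normal 0.747 -0.399 0.532
  outer loop
   vertex 3.0 1.3 2.8
   vertex 3.8 3.2 3.1
   vertex 1.7 1.0 4.4
  endloop
 endfacet
 facet normal 0.907 -0.344 -0.241
  outer loop
   vertex 3.0 1.3 2.8
   vertex 2.7 1.0 2.1
   vertex 3.8 3.2 3.1
  endloop
 endfacet
 facet normal 0.437 -0.879 0.190
  outer loop
   vertex 3.0 1.3 2.8
   vertex 1.7 1.0 4.4
   vertex 2.7 1.0 2.1
  endloop
 endfacet
 facet normal 0.831 -0.175 -0.528
  outer loop
   vertex 2.0 1.3 0.9
   vertex 3.8 3.2 3.1
   vertex 2.7 1.0 2.1
  endloop
 endfacet
 facet normal 0.431 0.478 -0.765
  outer loop
   vertex 2.0 1.3 0.9
   vertex 1.8 2.6 1.6
   vertex 3.8 3.2 3.1
  endloop
 endfacet
 facet normal -0.106 0.459 -0.882
  outer loop
   vertex 2.0 1.3 0.9
   vertex 0.4 1.7 1.3
   vertex 1.8 2.6 1.6
  endloop
 endfacet
 facet normal -0.266 -0.958 -0.105
  outer loop
   vertex 2.0 1.3 0.9
   vertex 1.7 1.0 4.4
   vertex 0.4 1.7 1.3
  endloop
 endfacet
 facet normal -0.237 -0.966 -0.103
  outer loop
   vertex 2.0 1.3 0.9
   vertex 2.7 1.0 2.1
   vertex 1.7 1.0 4.4
  endloop
 endfacet
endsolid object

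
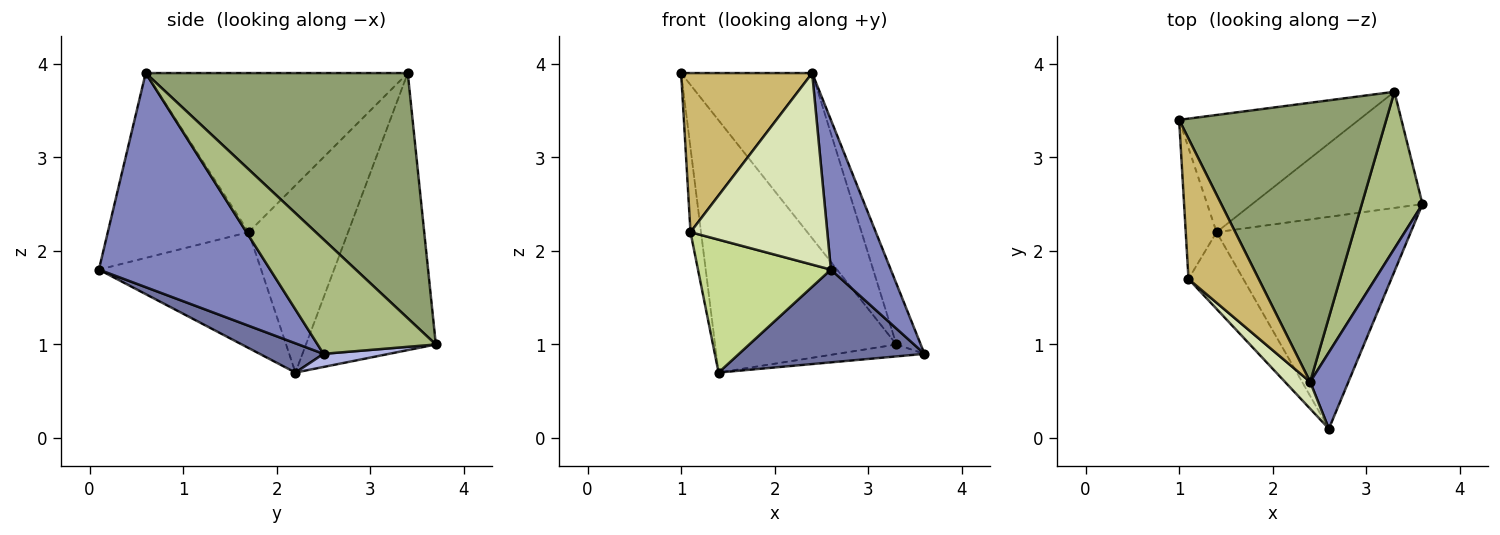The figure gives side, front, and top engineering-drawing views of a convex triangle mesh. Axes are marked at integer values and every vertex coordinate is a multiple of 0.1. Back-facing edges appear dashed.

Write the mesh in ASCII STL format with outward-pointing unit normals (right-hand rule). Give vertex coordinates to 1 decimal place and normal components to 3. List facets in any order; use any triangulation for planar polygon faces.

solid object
 facet normal 0.137 -0.397 -0.907
  outer loop
   vertex 1.4 2.2 0.7
   vertex 3.6 2.5 0.9
   vertex 2.6 0.1 1.8
  endloop
 endfacet
 facet normal 0.931 -0.326 0.166
  outer loop
   vertex 2.4 0.6 3.9
   vertex 2.6 0.1 1.8
   vertex 3.6 2.5 0.9
  endloop
 endfacet
 facet normal -0.545 0.761 -0.353
  outer loop
   vertex 3.3 3.7 1.0
   vertex 1.4 2.2 0.7
   vertex 1.0 3.4 3.9
  endloop
 endfacet
 facet normal 0.076 0.102 -0.992
  outer loop
   vertex 3.3 3.7 1.0
   vertex 3.6 2.5 0.9
   vertex 1.4 2.2 0.7
  endloop
 endfacet
 facet normal 0.714 0.357 0.603
  outer loop
   vertex 3.3 3.7 1.0
   vertex 1.0 3.4 3.9
   vertex 2.4 0.6 3.9
  endloop
 endfacet
 facet normal 0.869 0.179 0.461
  outer loop
   vertex 3.3 3.7 1.0
   vertex 2.4 0.6 3.9
   vertex 3.6 2.5 0.9
  endloop
 endfacet
 facet normal -0.726 -0.595 -0.344
  outer loop
   vertex 1.1 1.7 2.2
   vertex 1.4 2.2 0.7
   vertex 2.6 0.1 1.8
  endloop
 endfacet
 facet normal -0.714 -0.694 0.097
  outer loop
   vertex 1.1 1.7 2.2
   vertex 2.6 0.1 1.8
   vertex 2.4 0.6 3.9
  endloop
 endfacet
 facet normal -0.981 0.104 -0.162
  outer loop
   vertex 1.1 1.7 2.2
   vertex 1.0 3.4 3.9
   vertex 1.4 2.2 0.7
  endloop
 endfacet
 facet normal -0.832 -0.416 0.367
  outer loop
   vertex 1.1 1.7 2.2
   vertex 2.4 0.6 3.9
   vertex 1.0 3.4 3.9
  endloop
 endfacet
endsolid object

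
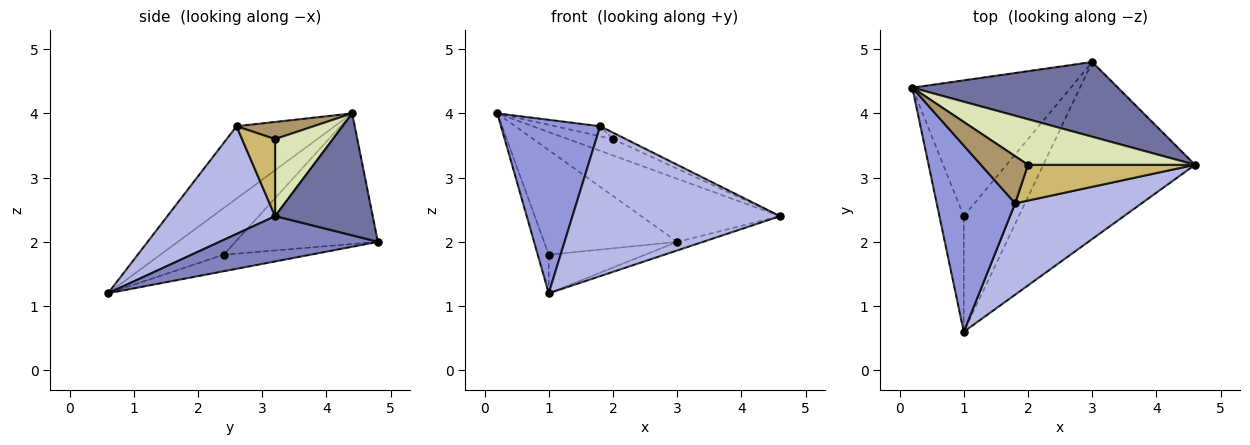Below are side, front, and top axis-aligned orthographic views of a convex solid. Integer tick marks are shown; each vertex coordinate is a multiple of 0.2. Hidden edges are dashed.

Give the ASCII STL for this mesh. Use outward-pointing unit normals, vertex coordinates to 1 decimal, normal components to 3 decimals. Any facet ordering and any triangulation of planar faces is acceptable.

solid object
 facet normal 0.413 0.587 0.696
  outer loop
   vertex 3.0 4.8 2.0
   vertex 0.2 4.4 4.0
   vertex 4.6 3.2 2.4
  endloop
 endfacet
 facet normal 0.286 0.046 -0.957
  outer loop
   vertex 3.0 4.8 2.0
   vertex 4.6 3.2 2.4
   vertex 1.0 0.6 1.2
  endloop
 endfacet
 facet normal -0.560 -0.565 0.607
  outer loop
   vertex 1.8 2.6 3.8
   vertex 0.2 4.4 4.0
   vertex 1.0 0.6 1.2
  endloop
 endfacet
 facet normal 0.405 -0.781 0.476
  outer loop
   vertex 1.8 2.6 3.8
   vertex 1.0 0.6 1.2
   vertex 4.6 3.2 2.4
  endloop
 endfacet
 facet normal -0.876 0.152 -0.457
  outer loop
   vertex 1.0 2.4 1.8
   vertex 1.0 0.6 1.2
   vertex 0.2 4.4 4.0
  endloop
 endfacet
 facet normal -0.547 0.511 -0.663
  outer loop
   vertex 1.0 2.4 1.8
   vertex 0.2 4.4 4.0
   vertex 3.0 4.8 2.0
  endloop
 endfacet
 facet normal -0.274 0.304 -0.912
  outer loop
   vertex 1.0 2.4 1.8
   vertex 3.0 4.8 2.0
   vertex 1.0 0.6 1.2
  endloop
 endfacet
 facet normal 0.398 0.310 0.863
  outer loop
   vertex 2.0 3.2 3.6
   vertex 4.6 3.2 2.4
   vertex 0.2 4.4 4.0
  endloop
 endfacet
 facet normal 0.335 0.196 0.922
  outer loop
   vertex 2.0 3.2 3.6
   vertex 0.2 4.4 4.0
   vertex 1.8 2.6 3.8
  endloop
 endfacet
 facet normal 0.414 0.161 0.896
  outer loop
   vertex 2.0 3.2 3.6
   vertex 1.8 2.6 3.8
   vertex 4.6 3.2 2.4
  endloop
 endfacet
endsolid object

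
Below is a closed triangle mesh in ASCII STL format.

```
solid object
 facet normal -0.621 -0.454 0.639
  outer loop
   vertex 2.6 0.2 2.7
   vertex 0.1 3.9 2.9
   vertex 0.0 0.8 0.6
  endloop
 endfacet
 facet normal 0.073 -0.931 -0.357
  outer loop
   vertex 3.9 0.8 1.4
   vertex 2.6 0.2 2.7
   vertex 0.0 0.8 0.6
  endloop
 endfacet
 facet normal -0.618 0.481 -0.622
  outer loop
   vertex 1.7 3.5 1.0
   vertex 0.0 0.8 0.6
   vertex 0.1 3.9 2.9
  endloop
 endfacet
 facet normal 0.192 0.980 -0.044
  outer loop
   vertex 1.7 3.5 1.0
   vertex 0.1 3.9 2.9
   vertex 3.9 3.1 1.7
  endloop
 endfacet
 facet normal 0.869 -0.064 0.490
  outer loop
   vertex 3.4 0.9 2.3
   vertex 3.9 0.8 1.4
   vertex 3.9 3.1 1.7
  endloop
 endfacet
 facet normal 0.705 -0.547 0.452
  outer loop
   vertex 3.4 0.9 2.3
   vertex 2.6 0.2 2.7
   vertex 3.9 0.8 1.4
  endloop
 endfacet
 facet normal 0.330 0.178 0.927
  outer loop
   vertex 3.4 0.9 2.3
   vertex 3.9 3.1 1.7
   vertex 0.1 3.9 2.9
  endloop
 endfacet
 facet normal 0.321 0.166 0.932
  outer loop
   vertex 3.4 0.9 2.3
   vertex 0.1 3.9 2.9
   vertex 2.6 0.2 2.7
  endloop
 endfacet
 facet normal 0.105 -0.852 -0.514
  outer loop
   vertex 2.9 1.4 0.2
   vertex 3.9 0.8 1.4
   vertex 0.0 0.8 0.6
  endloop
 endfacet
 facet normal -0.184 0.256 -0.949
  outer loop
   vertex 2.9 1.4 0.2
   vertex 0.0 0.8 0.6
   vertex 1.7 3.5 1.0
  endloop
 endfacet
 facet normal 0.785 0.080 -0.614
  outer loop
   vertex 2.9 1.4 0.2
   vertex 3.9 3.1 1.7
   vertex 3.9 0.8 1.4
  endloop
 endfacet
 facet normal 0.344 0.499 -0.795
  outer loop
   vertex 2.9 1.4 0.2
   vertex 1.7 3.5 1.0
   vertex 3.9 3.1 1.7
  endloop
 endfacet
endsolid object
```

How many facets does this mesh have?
12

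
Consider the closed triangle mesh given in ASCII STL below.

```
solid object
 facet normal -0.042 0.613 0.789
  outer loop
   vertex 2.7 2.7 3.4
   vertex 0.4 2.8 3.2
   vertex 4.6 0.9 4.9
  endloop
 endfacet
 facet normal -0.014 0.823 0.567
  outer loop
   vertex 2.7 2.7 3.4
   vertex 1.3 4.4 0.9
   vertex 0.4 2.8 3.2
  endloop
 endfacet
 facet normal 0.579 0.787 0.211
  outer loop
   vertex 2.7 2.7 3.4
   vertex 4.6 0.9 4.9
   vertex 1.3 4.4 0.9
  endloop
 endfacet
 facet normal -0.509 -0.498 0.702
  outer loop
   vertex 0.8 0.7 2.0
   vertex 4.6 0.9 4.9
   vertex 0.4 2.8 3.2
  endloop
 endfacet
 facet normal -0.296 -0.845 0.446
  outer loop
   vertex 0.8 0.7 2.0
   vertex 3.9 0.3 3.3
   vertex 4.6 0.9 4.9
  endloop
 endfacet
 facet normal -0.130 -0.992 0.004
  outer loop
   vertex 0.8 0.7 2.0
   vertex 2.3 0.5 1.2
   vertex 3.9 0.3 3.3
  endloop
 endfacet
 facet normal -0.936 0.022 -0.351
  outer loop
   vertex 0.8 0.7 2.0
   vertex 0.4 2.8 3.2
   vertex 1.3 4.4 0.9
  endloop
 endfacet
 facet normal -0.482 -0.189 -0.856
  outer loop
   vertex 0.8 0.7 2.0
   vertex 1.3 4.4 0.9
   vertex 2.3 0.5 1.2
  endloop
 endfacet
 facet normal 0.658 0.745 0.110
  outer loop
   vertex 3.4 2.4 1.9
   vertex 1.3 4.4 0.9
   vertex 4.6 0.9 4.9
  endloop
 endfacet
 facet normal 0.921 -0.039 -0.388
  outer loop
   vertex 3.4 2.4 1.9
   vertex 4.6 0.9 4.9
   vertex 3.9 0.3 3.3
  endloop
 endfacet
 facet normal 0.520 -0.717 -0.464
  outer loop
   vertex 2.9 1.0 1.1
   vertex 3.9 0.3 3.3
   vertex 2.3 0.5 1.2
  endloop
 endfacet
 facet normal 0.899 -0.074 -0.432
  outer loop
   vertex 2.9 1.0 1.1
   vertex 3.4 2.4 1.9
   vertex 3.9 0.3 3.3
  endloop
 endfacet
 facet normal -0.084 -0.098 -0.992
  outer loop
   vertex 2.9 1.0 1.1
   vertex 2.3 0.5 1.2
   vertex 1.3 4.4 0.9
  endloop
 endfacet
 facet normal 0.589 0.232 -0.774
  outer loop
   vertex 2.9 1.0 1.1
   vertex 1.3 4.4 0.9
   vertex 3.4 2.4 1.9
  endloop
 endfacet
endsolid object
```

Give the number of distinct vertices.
9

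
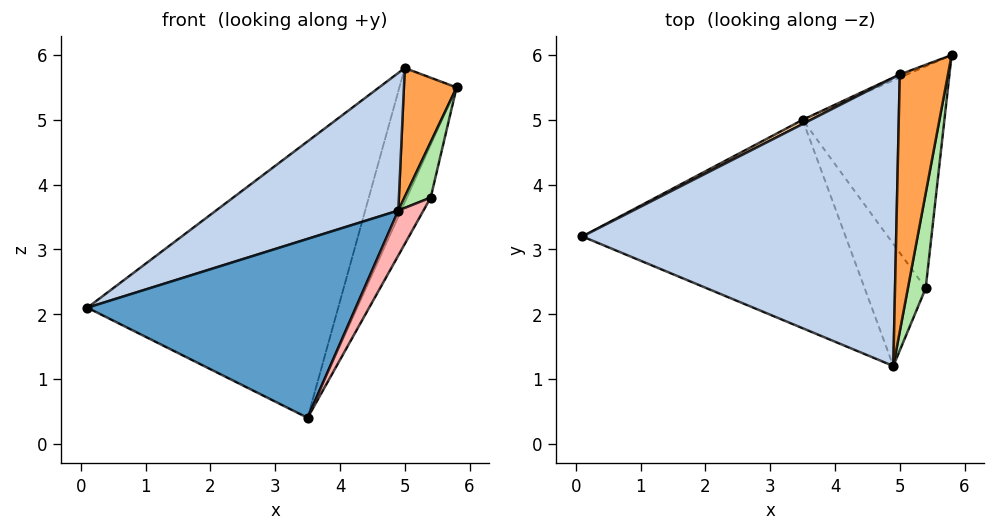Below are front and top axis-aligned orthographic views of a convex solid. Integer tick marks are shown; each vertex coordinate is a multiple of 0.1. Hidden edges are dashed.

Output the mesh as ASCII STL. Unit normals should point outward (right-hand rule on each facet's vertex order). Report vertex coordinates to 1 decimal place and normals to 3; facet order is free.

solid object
 facet normal -0.034 -0.651 -0.758
  outer loop
   vertex 3.5 5.0 0.4
   vertex 4.9 1.2 3.6
   vertex 0.1 3.2 2.1
  endloop
 endfacet
 facet normal -0.419 -0.391 0.819
  outer loop
   vertex 5.0 5.7 5.8
   vertex 0.1 3.2 2.1
   vertex 4.9 1.2 3.6
  endloop
 endfacet
 facet normal 0.450 -0.400 0.798
  outer loop
   vertex 5.0 5.7 5.8
   vertex 4.9 1.2 3.6
   vertex 5.8 6.0 5.5
  endloop
 endfacet
 facet normal -0.463 0.886 0.014
  outer loop
   vertex 5.0 5.7 5.8
   vertex 3.5 5.0 0.4
   vertex 0.1 3.2 2.1
  endloop
 endfacet
 facet normal -0.358 0.933 -0.022
  outer loop
   vertex 5.0 5.7 5.8
   vertex 5.8 6.0 5.5
   vertex 3.5 5.0 0.4
  endloop
 endfacet
 facet normal 0.654 -0.381 0.654
  outer loop
   vertex 5.4 2.4 3.8
   vertex 5.8 6.0 5.5
   vertex 4.9 1.2 3.6
  endloop
 endfacet
 facet normal 0.899 0.101 -0.425
  outer loop
   vertex 5.4 2.4 3.8
   vertex 3.5 5.0 0.4
   vertex 5.8 6.0 5.5
  endloop
 endfacet
 facet normal 0.770 -0.221 -0.599
  outer loop
   vertex 5.4 2.4 3.8
   vertex 4.9 1.2 3.6
   vertex 3.5 5.0 0.4
  endloop
 endfacet
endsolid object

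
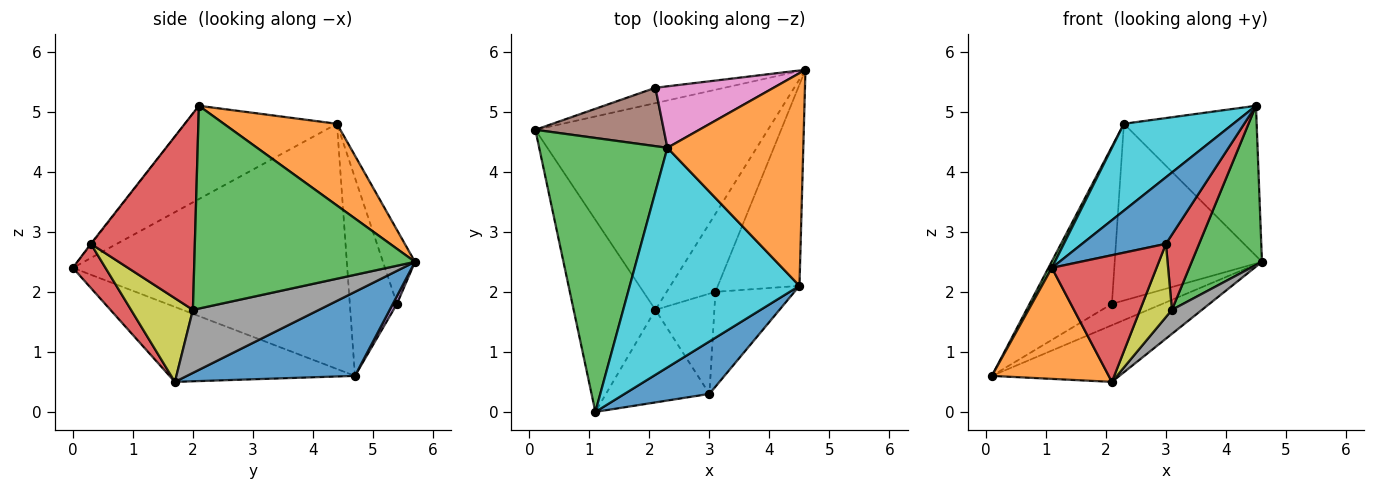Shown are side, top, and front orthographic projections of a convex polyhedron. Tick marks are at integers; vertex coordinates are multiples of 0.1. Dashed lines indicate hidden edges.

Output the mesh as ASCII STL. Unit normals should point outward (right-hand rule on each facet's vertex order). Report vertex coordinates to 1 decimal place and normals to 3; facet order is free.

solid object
 facet normal 0.329 0.250 -0.911
  outer loop
   vertex 2.1 1.7 0.5
   vertex 0.1 4.7 0.6
   vertex 4.6 5.7 2.5
  endloop
 endfacet
 facet normal -0.622 -0.392 -0.678
  outer loop
   vertex 2.1 1.7 0.5
   vertex 1.1 0.0 2.4
   vertex 0.1 4.7 0.6
  endloop
 endfacet
 facet normal -0.886 -0.011 0.463
  outer loop
   vertex 2.3 4.4 4.8
   vertex 0.1 4.7 0.6
   vertex 1.1 0.0 2.4
  endloop
 endfacet
 facet normal 0.244 -0.783 -0.572
  outer loop
   vertex 3.0 0.3 2.8
   vertex 1.1 0.0 2.4
   vertex 2.1 1.7 0.5
  endloop
 endfacet
 facet normal 0.066 0.810 -0.582
  outer loop
   vertex 2.1 5.4 1.8
   vertex 4.6 5.7 2.5
   vertex 0.1 4.7 0.6
  endloop
 endfacet
 facet normal -0.473 0.826 0.307
  outer loop
   vertex 2.1 5.4 1.8
   vertex 0.1 4.7 0.6
   vertex 2.3 4.4 4.8
  endloop
 endfacet
 facet normal -0.201 0.925 0.322
  outer loop
   vertex 2.1 5.4 1.8
   vertex 2.3 4.4 4.8
   vertex 4.6 5.7 2.5
  endloop
 endfacet
 facet normal 0.777 -0.185 -0.601
  outer loop
   vertex 3.1 2.0 1.7
   vertex 2.1 1.7 0.5
   vertex 4.6 5.7 2.5
  endloop
 endfacet
 facet normal 0.753 -0.388 -0.531
  outer loop
   vertex 3.1 2.0 1.7
   vertex 3.0 0.3 2.8
   vertex 2.1 1.7 0.5
  endloop
 endfacet
 facet normal -0.455 -0.327 0.828
  outer loop
   vertex 4.5 2.1 5.1
   vertex 2.3 4.4 4.8
   vertex 1.1 0.0 2.4
  endloop
 endfacet
 facet normal -0.006 -0.786 0.619
  outer loop
   vertex 4.5 2.1 5.1
   vertex 1.1 0.0 2.4
   vertex 3.0 0.3 2.8
  endloop
 endfacet
 facet normal 0.441 0.517 0.733
  outer loop
   vertex 4.5 2.1 5.1
   vertex 4.6 5.7 2.5
   vertex 2.3 4.4 4.8
  endloop
 endfacet
 facet normal 0.890 -0.283 -0.358
  outer loop
   vertex 4.5 2.1 5.1
   vertex 3.1 2.0 1.7
   vertex 4.6 5.7 2.5
  endloop
 endfacet
 facet normal 0.890 -0.284 -0.358
  outer loop
   vertex 4.5 2.1 5.1
   vertex 3.0 0.3 2.8
   vertex 3.1 2.0 1.7
  endloop
 endfacet
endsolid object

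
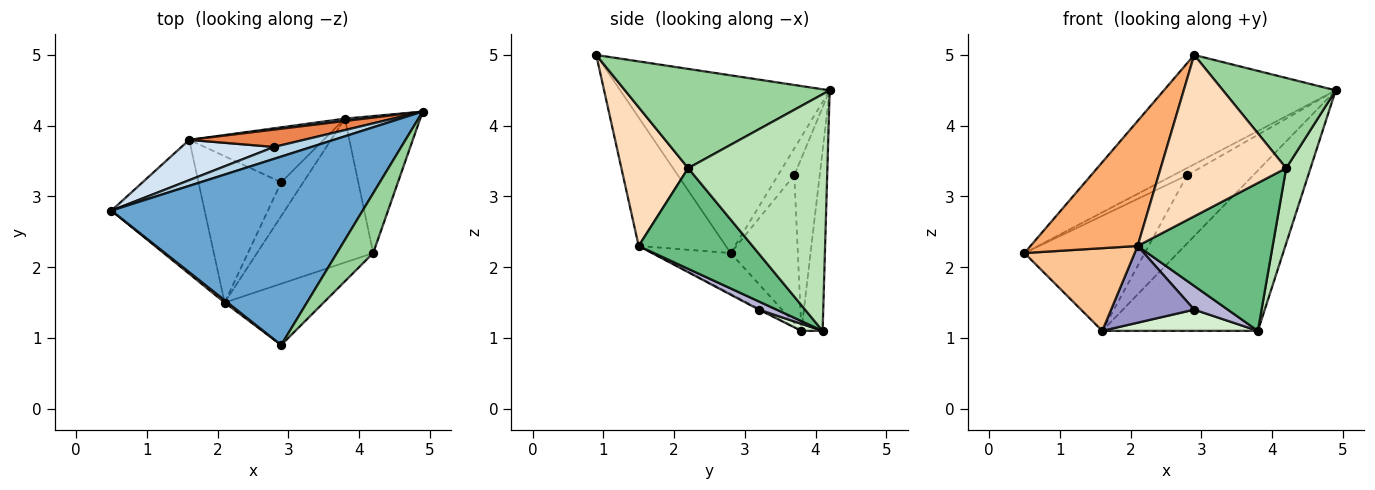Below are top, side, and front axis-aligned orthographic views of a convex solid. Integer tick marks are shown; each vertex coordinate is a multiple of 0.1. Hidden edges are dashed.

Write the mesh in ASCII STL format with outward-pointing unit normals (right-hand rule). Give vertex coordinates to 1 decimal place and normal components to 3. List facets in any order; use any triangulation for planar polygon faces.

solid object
 facet normal -0.522 0.428 0.738
  outer loop
   vertex 2.9 0.9 5.0
   vertex 4.9 4.2 4.5
   vertex 0.5 2.8 2.2
  endloop
 endfacet
 facet normal -0.135 0.991 0.015
  outer loop
   vertex 3.8 4.1 1.1
   vertex 1.6 3.8 1.1
   vertex 4.9 4.2 4.5
  endloop
 endfacet
 facet normal -0.522 0.443 0.729
  outer loop
   vertex 2.8 3.7 3.3
   vertex 0.5 2.8 2.2
   vertex 4.9 4.2 4.5
  endloop
 endfacet
 facet normal -0.467 0.835 0.292
  outer loop
   vertex 2.8 3.7 3.3
   vertex 1.6 3.8 1.1
   vertex 0.5 2.8 2.2
  endloop
 endfacet
 facet normal -0.348 0.908 0.231
  outer loop
   vertex 2.8 3.7 3.3
   vertex 4.9 4.2 4.5
   vertex 1.6 3.8 1.1
  endloop
 endfacet
 facet normal -0.631 -0.776 0.015
  outer loop
   vertex 2.1 1.5 2.3
   vertex 2.9 0.9 5.0
   vertex 0.5 2.8 2.2
  endloop
 endfacet
 facet normal -0.350 -0.492 -0.797
  outer loop
   vertex 2.1 1.5 2.3
   vertex 0.5 2.8 2.2
   vertex 1.6 3.8 1.1
  endloop
 endfacet
 facet normal 0.446 -0.837 -0.318
  outer loop
   vertex 4.2 2.2 3.4
   vertex 2.9 0.9 5.0
   vertex 2.1 1.5 2.3
  endloop
 endfacet
 facet normal 0.517 -0.614 -0.597
  outer loop
   vertex 4.2 2.2 3.4
   vertex 2.1 1.5 2.3
   vertex 3.8 4.1 1.1
  endloop
 endfacet
 facet normal 0.834 -0.460 0.305
  outer loop
   vertex 4.2 2.2 3.4
   vertex 4.9 4.2 4.5
   vertex 2.9 0.9 5.0
  endloop
 endfacet
 facet normal 0.940 -0.164 -0.299
  outer loop
   vertex 4.2 2.2 3.4
   vertex 3.8 4.1 1.1
   vertex 4.9 4.2 4.5
  endloop
 endfacet
 facet normal 0.049 -0.360 -0.932
  outer loop
   vertex 2.9 3.2 1.4
   vertex 1.6 3.8 1.1
   vertex 3.8 4.1 1.1
  endloop
 endfacet
 facet normal -0.010 -0.464 -0.886
  outer loop
   vertex 2.9 3.2 1.4
   vertex 2.1 1.5 2.3
   vertex 1.6 3.8 1.1
  endloop
 endfacet
 facet normal 0.290 -0.551 -0.783
  outer loop
   vertex 2.9 3.2 1.4
   vertex 3.8 4.1 1.1
   vertex 2.1 1.5 2.3
  endloop
 endfacet
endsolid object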